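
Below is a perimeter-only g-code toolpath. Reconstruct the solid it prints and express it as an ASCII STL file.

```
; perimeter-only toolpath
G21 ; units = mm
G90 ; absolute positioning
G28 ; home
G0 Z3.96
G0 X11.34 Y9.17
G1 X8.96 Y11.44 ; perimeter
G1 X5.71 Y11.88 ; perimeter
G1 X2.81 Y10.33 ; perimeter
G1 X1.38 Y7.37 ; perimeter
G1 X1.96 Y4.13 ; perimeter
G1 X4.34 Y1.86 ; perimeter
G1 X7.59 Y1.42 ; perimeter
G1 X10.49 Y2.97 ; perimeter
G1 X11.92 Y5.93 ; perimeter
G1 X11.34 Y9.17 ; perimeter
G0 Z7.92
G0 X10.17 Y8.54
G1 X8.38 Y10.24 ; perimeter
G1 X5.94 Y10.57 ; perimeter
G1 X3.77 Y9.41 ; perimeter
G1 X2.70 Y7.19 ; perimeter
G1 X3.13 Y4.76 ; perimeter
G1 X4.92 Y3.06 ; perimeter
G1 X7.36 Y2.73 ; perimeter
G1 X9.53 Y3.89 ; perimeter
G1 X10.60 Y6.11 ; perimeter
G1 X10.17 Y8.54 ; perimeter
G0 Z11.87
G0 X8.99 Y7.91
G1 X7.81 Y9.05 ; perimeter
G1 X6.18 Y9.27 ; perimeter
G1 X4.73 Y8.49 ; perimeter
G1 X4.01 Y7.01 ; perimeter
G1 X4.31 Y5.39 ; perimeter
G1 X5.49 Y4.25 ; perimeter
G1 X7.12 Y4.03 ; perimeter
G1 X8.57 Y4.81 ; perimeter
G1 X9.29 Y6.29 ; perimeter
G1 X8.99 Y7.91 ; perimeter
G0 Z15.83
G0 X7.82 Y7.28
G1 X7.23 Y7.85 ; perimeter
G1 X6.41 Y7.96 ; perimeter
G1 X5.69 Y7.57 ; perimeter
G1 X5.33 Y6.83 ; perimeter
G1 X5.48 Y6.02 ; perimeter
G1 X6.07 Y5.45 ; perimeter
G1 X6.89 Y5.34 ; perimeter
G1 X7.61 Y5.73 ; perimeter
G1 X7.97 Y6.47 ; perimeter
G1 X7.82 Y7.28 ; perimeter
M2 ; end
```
solid part
  facet normal 0.0000 0.0000 -1.0000
    outer loop
      vertex 5.47 13.19 0.00
      vertex 9.54 12.64 0.00
      vertex 12.51 9.80 0.00
    endloop
  endfacet
  facet normal 0.0000 0.0000 -1.0000
    outer loop
      vertex 1.85 11.25 0.00
      vertex 5.47 13.19 0.00
      vertex 12.51 9.80 0.00
    endloop
  endfacet
  facet normal 0.0000 0.0000 -1.0000
    outer loop
      vertex 0.06 7.55 0.00
      vertex 1.85 11.25 0.00
      vertex 12.51 9.80 0.00
    endloop
  endfacet
  facet normal 0.0000 0.0000 -1.0000
    outer loop
      vertex 0.79 3.50 0.00
      vertex 0.06 7.55 0.00
      vertex 12.51 9.80 0.00
    endloop
  endfacet
  facet normal 0.0000 0.0000 -1.0000
    outer loop
      vertex 3.76 0.66 0.00
      vertex 0.79 3.50 0.00
      vertex 12.51 9.80 0.00
    endloop
  endfacet
  facet normal 0.0000 0.0000 -1.0000
    outer loop
      vertex 7.83 0.11 0.00
      vertex 3.76 0.66 0.00
      vertex 12.51 9.80 0.00
    endloop
  endfacet
  facet normal 0.0000 0.0000 -1.0000
    outer loop
      vertex 11.45 2.05 0.00
      vertex 7.83 0.11 0.00
      vertex 12.51 9.80 0.00
    endloop
  endfacet
  facet normal 0.0000 0.0000 -1.0000
    outer loop
      vertex 13.24 5.75 0.00
      vertex 11.45 2.05 0.00
      vertex 12.51 9.80 0.00
    endloop
  endfacet
  facet normal 0.6583 0.6884 0.3045
    outer loop
      vertex 12.51 9.80 0.00
      vertex 9.54 12.64 0.00
      vertex 6.65 6.65 19.79
    endloop
  endfacet
  facet normal 0.1276 0.9440 0.3044
    outer loop
      vertex 9.54 12.64 0.00
      vertex 5.47 13.19 0.00
      vertex 6.65 6.65 19.79
    endloop
  endfacet
  facet normal -0.4500 0.8396 0.3043
    outer loop
      vertex 5.47 13.19 0.00
      vertex 1.85 11.25 0.00
      vertex 6.65 6.65 19.79
    endloop
  endfacet
  facet normal -0.8575 0.4148 0.3044
    outer loop
      vertex 1.85 11.25 0.00
      vertex 0.06 7.55 0.00
      vertex 6.65 6.65 19.79
    endloop
  endfacet
  facet normal -0.9374 -0.1690 0.3045
    outer loop
      vertex 0.06 7.55 0.00
      vertex 0.79 3.50 0.00
      vertex 6.65 6.65 19.79
    endloop
  endfacet
  facet normal -0.6583 -0.6884 0.3045
    outer loop
      vertex 0.79 3.50 0.00
      vertex 3.76 0.66 0.00
      vertex 6.65 6.65 19.79
    endloop
  endfacet
  facet normal -0.1276 -0.9440 0.3044
    outer loop
      vertex 3.76 0.66 0.00
      vertex 7.83 0.11 0.00
      vertex 6.65 6.65 19.79
    endloop
  endfacet
  facet normal 0.4500 -0.8396 0.3043
    outer loop
      vertex 7.83 0.11 0.00
      vertex 11.45 2.05 0.00
      vertex 6.65 6.65 19.79
    endloop
  endfacet
  facet normal 0.8575 -0.4148 0.3044
    outer loop
      vertex 11.45 2.05 0.00
      vertex 13.24 5.75 0.00
      vertex 6.65 6.65 19.79
    endloop
  endfacet
  facet normal 0.9374 0.1690 0.3045
    outer loop
      vertex 13.24 5.75 0.00
      vertex 12.51 9.80 0.00
      vertex 6.65 6.65 19.79
    endloop
  endfacet
endsolid part

The G0 Z moves step by Δz≈3.96 mm. The G1 loops shrink linearly with z, so the solid tapers from its base footprint up to z≈19.8. Closing with a flat bottom cap and the tapered top and triangulating gives 18 facets — a regular 10-sided pyramid, base circumscribed radius ≈ 6.65 mm, apex at z ≈ 19.8 mm.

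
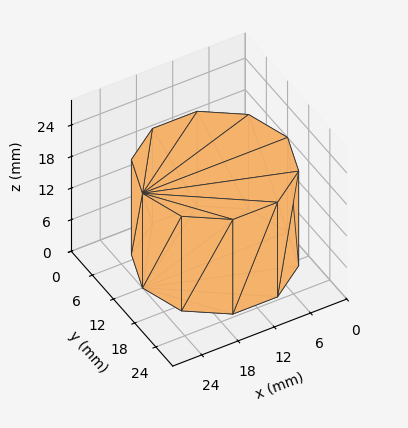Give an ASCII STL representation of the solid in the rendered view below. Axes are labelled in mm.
Reading the render: the shape is a regular 10-sided prism (a cylinder approximated with 10 flat sides), circumscribed radius ≈ 12 mm, height ≈ 18 mm (dimensions read to the nearest mm from the axis ticks). For the STL, each face is triangulated and given an outward normal.

solid part
  facet normal 0.0000 0.0000 -1.0000
    outer loop
      vertex 15.7 23.4 0.0
      vertex 21.7 19.1 0.0
      vertex 24.0 12.0 0.0
    endloop
  endfacet
  facet normal 0.0000 0.0000 -1.0000
    outer loop
      vertex 8.3 23.4 0.0
      vertex 15.7 23.4 0.0
      vertex 24.0 12.0 0.0
    endloop
  endfacet
  facet normal 0.0000 0.0000 -1.0000
    outer loop
      vertex 2.3 19.1 0.0
      vertex 8.3 23.4 0.0
      vertex 24.0 12.0 0.0
    endloop
  endfacet
  facet normal 0.0000 0.0000 -1.0000
    outer loop
      vertex 0.0 12.0 0.0
      vertex 2.3 19.1 0.0
      vertex 24.0 12.0 0.0
    endloop
  endfacet
  facet normal 0.0000 0.0000 -1.0000
    outer loop
      vertex 2.3 4.9 0.0
      vertex 0.0 12.0 0.0
      vertex 24.0 12.0 0.0
    endloop
  endfacet
  facet normal 0.0000 0.0000 -1.0000
    outer loop
      vertex 8.3 0.6 0.0
      vertex 2.3 4.9 0.0
      vertex 24.0 12.0 0.0
    endloop
  endfacet
  facet normal 0.0000 0.0000 -1.0000
    outer loop
      vertex 15.7 0.6 0.0
      vertex 8.3 0.6 0.0
      vertex 24.0 12.0 0.0
    endloop
  endfacet
  facet normal 0.0000 0.0000 -1.0000
    outer loop
      vertex 21.7 4.9 0.0
      vertex 15.7 0.6 0.0
      vertex 24.0 12.0 0.0
    endloop
  endfacet
  facet normal 0.0000 0.0000 1.0000
    outer loop
      vertex 24.0 12.0 18.0
      vertex 21.7 19.1 18.0
      vertex 15.7 23.4 18.0
    endloop
  endfacet
  facet normal 0.0000 0.0000 1.0000
    outer loop
      vertex 24.0 12.0 18.0
      vertex 15.7 23.4 18.0
      vertex 8.3 23.4 18.0
    endloop
  endfacet
  facet normal 0.0000 0.0000 1.0000
    outer loop
      vertex 24.0 12.0 18.0
      vertex 8.3 23.4 18.0
      vertex 2.3 19.1 18.0
    endloop
  endfacet
  facet normal 0.0000 0.0000 1.0000
    outer loop
      vertex 24.0 12.0 18.0
      vertex 2.3 19.1 18.0
      vertex 0.0 12.0 18.0
    endloop
  endfacet
  facet normal 0.0000 0.0000 1.0000
    outer loop
      vertex 24.0 12.0 18.0
      vertex 0.0 12.0 18.0
      vertex 2.3 4.9 18.0
    endloop
  endfacet
  facet normal 0.0000 0.0000 1.0000
    outer loop
      vertex 24.0 12.0 18.0
      vertex 2.3 4.9 18.0
      vertex 8.3 0.6 18.0
    endloop
  endfacet
  facet normal 0.0000 0.0000 1.0000
    outer loop
      vertex 24.0 12.0 18.0
      vertex 8.3 0.6 18.0
      vertex 15.7 0.6 18.0
    endloop
  endfacet
  facet normal 0.0000 0.0000 1.0000
    outer loop
      vertex 24.0 12.0 18.0
      vertex 15.7 0.6 18.0
      vertex 21.7 4.9 18.0
    endloop
  endfacet
  facet normal 0.9513 0.3082 0.0000
    outer loop
      vertex 24.0 12.0 0.0
      vertex 21.7 19.1 0.0
      vertex 21.7 19.1 18.0
    endloop
  endfacet
  facet normal 0.9513 0.3082 0.0000
    outer loop
      vertex 24.0 12.0 0.0
      vertex 21.7 19.1 18.0
      vertex 24.0 12.0 18.0
    endloop
  endfacet
  facet normal 0.5825 0.8128 0.0000
    outer loop
      vertex 21.7 19.1 0.0
      vertex 15.7 23.4 0.0
      vertex 15.7 23.4 18.0
    endloop
  endfacet
  facet normal 0.5825 0.8128 0.0000
    outer loop
      vertex 21.7 19.1 0.0
      vertex 15.7 23.4 18.0
      vertex 21.7 19.1 18.0
    endloop
  endfacet
  facet normal 0.0000 1.0000 0.0000
    outer loop
      vertex 15.7 23.4 0.0
      vertex 8.3 23.4 0.0
      vertex 8.3 23.4 18.0
    endloop
  endfacet
  facet normal 0.0000 1.0000 0.0000
    outer loop
      vertex 15.7 23.4 0.0
      vertex 8.3 23.4 18.0
      vertex 15.7 23.4 18.0
    endloop
  endfacet
  facet normal -0.5825 0.8128 0.0000
    outer loop
      vertex 8.3 23.4 0.0
      vertex 2.3 19.1 0.0
      vertex 2.3 19.1 18.0
    endloop
  endfacet
  facet normal -0.5825 0.8128 0.0000
    outer loop
      vertex 8.3 23.4 0.0
      vertex 2.3 19.1 18.0
      vertex 8.3 23.4 18.0
    endloop
  endfacet
  facet normal -0.9513 0.3082 0.0000
    outer loop
      vertex 2.3 19.1 0.0
      vertex 0.0 12.0 0.0
      vertex 0.0 12.0 18.0
    endloop
  endfacet
  facet normal -0.9513 0.3082 0.0000
    outer loop
      vertex 2.3 19.1 0.0
      vertex 0.0 12.0 18.0
      vertex 2.3 19.1 18.0
    endloop
  endfacet
  facet normal -0.9513 -0.3082 0.0000
    outer loop
      vertex 0.0 12.0 0.0
      vertex 2.3 4.9 0.0
      vertex 2.3 4.9 18.0
    endloop
  endfacet
  facet normal -0.9513 -0.3082 0.0000
    outer loop
      vertex 0.0 12.0 0.0
      vertex 2.3 4.9 18.0
      vertex 0.0 12.0 18.0
    endloop
  endfacet
  facet normal -0.5825 -0.8128 0.0000
    outer loop
      vertex 2.3 4.9 0.0
      vertex 8.3 0.6 0.0
      vertex 8.3 0.6 18.0
    endloop
  endfacet
  facet normal -0.5825 -0.8128 0.0000
    outer loop
      vertex 2.3 4.9 0.0
      vertex 8.3 0.6 18.0
      vertex 2.3 4.9 18.0
    endloop
  endfacet
  facet normal 0.0000 -1.0000 0.0000
    outer loop
      vertex 8.3 0.6 0.0
      vertex 15.7 0.6 0.0
      vertex 15.7 0.6 18.0
    endloop
  endfacet
  facet normal 0.0000 -1.0000 0.0000
    outer loop
      vertex 8.3 0.6 0.0
      vertex 15.7 0.6 18.0
      vertex 8.3 0.6 18.0
    endloop
  endfacet
  facet normal 0.5825 -0.8128 0.0000
    outer loop
      vertex 15.7 0.6 0.0
      vertex 21.7 4.9 0.0
      vertex 21.7 4.9 18.0
    endloop
  endfacet
  facet normal 0.5825 -0.8128 0.0000
    outer loop
      vertex 15.7 0.6 0.0
      vertex 21.7 4.9 18.0
      vertex 15.7 0.6 18.0
    endloop
  endfacet
  facet normal 0.9513 -0.3082 0.0000
    outer loop
      vertex 21.7 4.9 0.0
      vertex 24.0 12.0 0.0
      vertex 24.0 12.0 18.0
    endloop
  endfacet
  facet normal 0.9513 -0.3082 0.0000
    outer loop
      vertex 21.7 4.9 0.0
      vertex 24.0 12.0 18.0
      vertex 21.7 4.9 18.0
    endloop
  endfacet
endsolid part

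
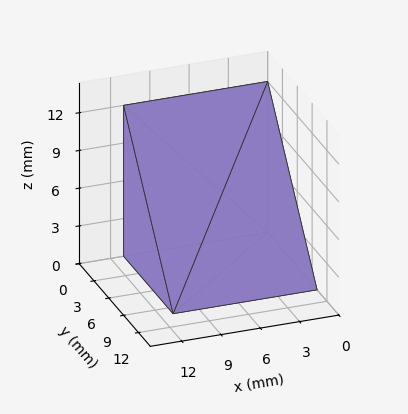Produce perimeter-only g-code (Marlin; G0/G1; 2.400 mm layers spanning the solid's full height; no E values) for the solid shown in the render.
Reading the render: the shape is a wedge (ramp): 11 × 10 mm base, rising to 12 mm along the y=0 edge and sloping linearly to z=0 at y=10 (dimensions read to the nearest mm from the axis ticks). For the g-code, the solid's height is divided into equal slices at the stated Δz and each level perimeter traced with G1 moves after a G0 lift.

; perimeter-only toolpath
G21 ; units = mm
G90 ; absolute positioning
G28 ; home
; layer 1
G0 Z2.400
G0 X0.000 Y0.000
G1 X11.000 Y0.000
G1 X11.000 Y8.000
G1 X0.000 Y8.000
G1 X0.000 Y0.000
; layer 2
G0 Z4.800
G0 X0.000 Y0.000
G1 X11.000 Y0.000
G1 X11.000 Y6.000
G1 X0.000 Y6.000
G1 X0.000 Y0.000
; layer 3
G0 Z7.200
G0 X0.000 Y0.000
G1 X11.000 Y0.000
G1 X11.000 Y4.000
G1 X0.000 Y4.000
G1 X0.000 Y0.000
; layer 4
G0 Z9.600
G0 X0.000 Y0.000
G1 X11.000 Y0.000
G1 X11.000 Y2.000
G1 X0.000 Y2.000
G1 X0.000 Y0.000
M2 ; end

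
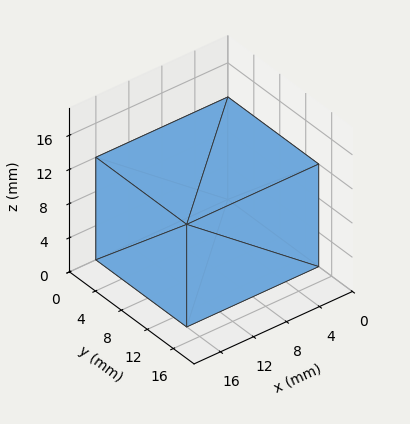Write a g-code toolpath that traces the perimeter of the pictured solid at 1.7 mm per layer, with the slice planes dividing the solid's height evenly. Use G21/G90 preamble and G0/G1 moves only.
Reading the render: the shape is a rectangular box, roughly 16 × 14 mm footprint and 12 mm tall (dimensions read to the nearest mm from the axis ticks). For the g-code, the solid's height is divided into equal slices at the stated Δz and each level perimeter traced with G1 moves after a G0 lift.

; perimeter-only toolpath
G21 ; units = mm
G90 ; absolute positioning
G28 ; home
; layer 1
G0 Z1.7
G0 X0.0 Y0.0
G1 X16.0 Y0.0
G1 X16.0 Y14.0
G1 X0.0 Y14.0
G1 X0.0 Y0.0
; layer 2
G0 Z3.4
G0 X0.0 Y0.0
G1 X16.0 Y0.0
G1 X16.0 Y14.0
G1 X0.0 Y14.0
G1 X0.0 Y0.0
; layer 3
G0 Z5.1
G0 X0.0 Y0.0
G1 X16.0 Y0.0
G1 X16.0 Y14.0
G1 X0.0 Y14.0
G1 X0.0 Y0.0
; layer 4
G0 Z6.9
G0 X0.0 Y0.0
G1 X16.0 Y0.0
G1 X16.0 Y14.0
G1 X0.0 Y14.0
G1 X0.0 Y0.0
; layer 5
G0 Z8.6
G0 X0.0 Y0.0
G1 X16.0 Y0.0
G1 X16.0 Y14.0
G1 X0.0 Y14.0
G1 X0.0 Y0.0
; layer 6
G0 Z10.3
G0 X0.0 Y0.0
G1 X16.0 Y0.0
G1 X16.0 Y14.0
G1 X0.0 Y14.0
G1 X0.0 Y0.0
; layer 7
G0 Z12.0
G0 X0.0 Y0.0
G1 X16.0 Y0.0
G1 X16.0 Y14.0
G1 X0.0 Y14.0
G1 X0.0 Y0.0
M2 ; end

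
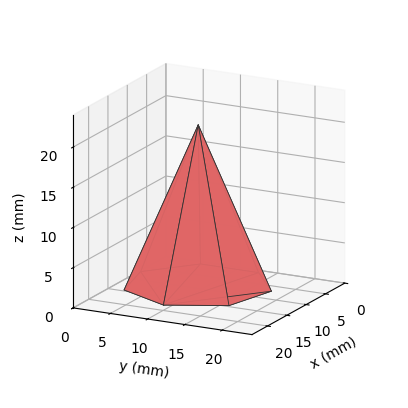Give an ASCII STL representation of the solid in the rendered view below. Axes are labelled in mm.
Reading the render: the shape is a regular 7-sided pyramid, base circumscribed radius ≈ 9 mm, apex at z ≈ 20 mm (dimensions read to the nearest mm from the axis ticks). For the STL, each face is triangulated and given an outward normal.

solid part
  facet normal 0.0000 0.0000 -1.0000
    outer loop
      vertex 6.997 17.774 0.000
      vertex 14.611 16.036 0.000
      vertex 18.000 9.000 0.000
    endloop
  endfacet
  facet normal 0.0000 0.0000 -1.0000
    outer loop
      vertex 0.891 12.905 0.000
      vertex 6.997 17.774 0.000
      vertex 18.000 9.000 0.000
    endloop
  endfacet
  facet normal 0.0000 0.0000 -1.0000
    outer loop
      vertex 0.891 5.095 0.000
      vertex 0.891 12.905 0.000
      vertex 18.000 9.000 0.000
    endloop
  endfacet
  facet normal 0.0000 0.0000 -1.0000
    outer loop
      vertex 6.997 0.226 0.000
      vertex 0.891 5.095 0.000
      vertex 18.000 9.000 0.000
    endloop
  endfacet
  facet normal 0.0000 0.0000 -1.0000
    outer loop
      vertex 14.611 1.964 0.000
      vertex 6.997 0.226 0.000
      vertex 18.000 9.000 0.000
    endloop
  endfacet
  facet normal 0.8349 0.4022 0.3757
    outer loop
      vertex 18.000 9.000 0.000
      vertex 14.611 16.036 0.000
      vertex 9.000 9.000 20.000
    endloop
  endfacet
  facet normal 0.2062 0.9035 0.3757
    outer loop
      vertex 14.611 16.036 0.000
      vertex 6.997 17.774 0.000
      vertex 9.000 9.000 20.000
    endloop
  endfacet
  facet normal -0.5778 0.7246 0.3757
    outer loop
      vertex 6.997 17.774 0.000
      vertex 0.891 12.905 0.000
      vertex 9.000 9.000 20.000
    endloop
  endfacet
  facet normal -0.9267 0.0000 0.3757
    outer loop
      vertex 0.891 12.905 0.000
      vertex 0.891 5.095 0.000
      vertex 9.000 9.000 20.000
    endloop
  endfacet
  facet normal -0.5778 -0.7246 0.3757
    outer loop
      vertex 0.891 5.095 0.000
      vertex 6.997 0.226 0.000
      vertex 9.000 9.000 20.000
    endloop
  endfacet
  facet normal 0.2062 -0.9035 0.3757
    outer loop
      vertex 6.997 0.226 0.000
      vertex 14.611 1.964 0.000
      vertex 9.000 9.000 20.000
    endloop
  endfacet
  facet normal 0.8349 -0.4022 0.3757
    outer loop
      vertex 14.611 1.964 0.000
      vertex 18.000 9.000 0.000
      vertex 9.000 9.000 20.000
    endloop
  endfacet
endsolid part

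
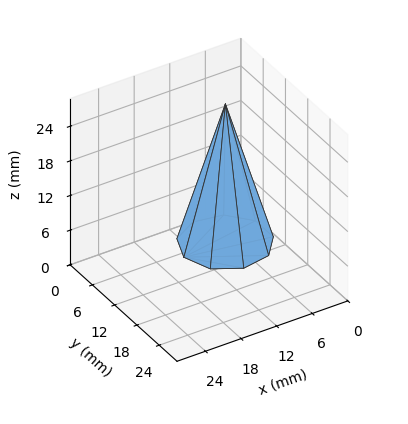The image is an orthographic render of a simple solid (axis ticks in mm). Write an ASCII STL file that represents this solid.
Reading the render: the shape is a regular 9-sided pyramid, base circumscribed radius ≈ 7 mm, apex at z ≈ 24 mm (dimensions read to the nearest mm from the axis ticks). For the STL, each face is triangulated and given an outward normal.

solid part
  facet normal 0.0000 0.0000 -1.0000
    outer loop
      vertex 8.22 13.89 0.00
      vertex 12.36 11.50 0.00
      vertex 14.00 7.00 0.00
    endloop
  endfacet
  facet normal 0.0000 0.0000 -1.0000
    outer loop
      vertex 3.50 13.06 0.00
      vertex 8.22 13.89 0.00
      vertex 14.00 7.00 0.00
    endloop
  endfacet
  facet normal 0.0000 0.0000 -1.0000
    outer loop
      vertex 0.42 9.39 0.00
      vertex 3.50 13.06 0.00
      vertex 14.00 7.00 0.00
    endloop
  endfacet
  facet normal 0.0000 0.0000 -1.0000
    outer loop
      vertex 0.42 4.61 0.00
      vertex 0.42 9.39 0.00
      vertex 14.00 7.00 0.00
    endloop
  endfacet
  facet normal 0.0000 0.0000 -1.0000
    outer loop
      vertex 3.50 0.94 0.00
      vertex 0.42 4.61 0.00
      vertex 14.00 7.00 0.00
    endloop
  endfacet
  facet normal 0.0000 0.0000 -1.0000
    outer loop
      vertex 8.22 0.11 0.00
      vertex 3.50 0.94 0.00
      vertex 14.00 7.00 0.00
    endloop
  endfacet
  facet normal 0.0000 0.0000 -1.0000
    outer loop
      vertex 12.36 2.50 0.00
      vertex 8.22 0.11 0.00
      vertex 14.00 7.00 0.00
    endloop
  endfacet
  facet normal 0.9061 0.3302 0.2643
    outer loop
      vertex 14.00 7.00 0.00
      vertex 12.36 11.50 0.00
      vertex 7.00 7.00 24.00
    endloop
  endfacet
  facet normal 0.4822 0.8353 0.2643
    outer loop
      vertex 12.36 11.50 0.00
      vertex 8.22 13.89 0.00
      vertex 7.00 7.00 24.00
    endloop
  endfacet
  facet normal -0.1670 0.9499 0.2642
    outer loop
      vertex 8.22 13.89 0.00
      vertex 3.50 13.06 0.00
      vertex 7.00 7.00 24.00
    endloop
  endfacet
  facet normal -0.7388 0.6200 0.2643
    outer loop
      vertex 3.50 13.06 0.00
      vertex 0.42 9.39 0.00
      vertex 7.00 7.00 24.00
    endloop
  endfacet
  facet normal -0.9644 0.0000 0.2644
    outer loop
      vertex 0.42 9.39 0.00
      vertex 0.42 4.61 0.00
      vertex 7.00 7.00 24.00
    endloop
  endfacet
  facet normal -0.7388 -0.6200 0.2643
    outer loop
      vertex 0.42 4.61 0.00
      vertex 3.50 0.94 0.00
      vertex 7.00 7.00 24.00
    endloop
  endfacet
  facet normal -0.1670 -0.9499 0.2642
    outer loop
      vertex 3.50 0.94 0.00
      vertex 8.22 0.11 0.00
      vertex 7.00 7.00 24.00
    endloop
  endfacet
  facet normal 0.4822 -0.8353 0.2643
    outer loop
      vertex 8.22 0.11 0.00
      vertex 12.36 2.50 0.00
      vertex 7.00 7.00 24.00
    endloop
  endfacet
  facet normal 0.9061 -0.3302 0.2643
    outer loop
      vertex 12.36 2.50 0.00
      vertex 14.00 7.00 0.00
      vertex 7.00 7.00 24.00
    endloop
  endfacet
endsolid part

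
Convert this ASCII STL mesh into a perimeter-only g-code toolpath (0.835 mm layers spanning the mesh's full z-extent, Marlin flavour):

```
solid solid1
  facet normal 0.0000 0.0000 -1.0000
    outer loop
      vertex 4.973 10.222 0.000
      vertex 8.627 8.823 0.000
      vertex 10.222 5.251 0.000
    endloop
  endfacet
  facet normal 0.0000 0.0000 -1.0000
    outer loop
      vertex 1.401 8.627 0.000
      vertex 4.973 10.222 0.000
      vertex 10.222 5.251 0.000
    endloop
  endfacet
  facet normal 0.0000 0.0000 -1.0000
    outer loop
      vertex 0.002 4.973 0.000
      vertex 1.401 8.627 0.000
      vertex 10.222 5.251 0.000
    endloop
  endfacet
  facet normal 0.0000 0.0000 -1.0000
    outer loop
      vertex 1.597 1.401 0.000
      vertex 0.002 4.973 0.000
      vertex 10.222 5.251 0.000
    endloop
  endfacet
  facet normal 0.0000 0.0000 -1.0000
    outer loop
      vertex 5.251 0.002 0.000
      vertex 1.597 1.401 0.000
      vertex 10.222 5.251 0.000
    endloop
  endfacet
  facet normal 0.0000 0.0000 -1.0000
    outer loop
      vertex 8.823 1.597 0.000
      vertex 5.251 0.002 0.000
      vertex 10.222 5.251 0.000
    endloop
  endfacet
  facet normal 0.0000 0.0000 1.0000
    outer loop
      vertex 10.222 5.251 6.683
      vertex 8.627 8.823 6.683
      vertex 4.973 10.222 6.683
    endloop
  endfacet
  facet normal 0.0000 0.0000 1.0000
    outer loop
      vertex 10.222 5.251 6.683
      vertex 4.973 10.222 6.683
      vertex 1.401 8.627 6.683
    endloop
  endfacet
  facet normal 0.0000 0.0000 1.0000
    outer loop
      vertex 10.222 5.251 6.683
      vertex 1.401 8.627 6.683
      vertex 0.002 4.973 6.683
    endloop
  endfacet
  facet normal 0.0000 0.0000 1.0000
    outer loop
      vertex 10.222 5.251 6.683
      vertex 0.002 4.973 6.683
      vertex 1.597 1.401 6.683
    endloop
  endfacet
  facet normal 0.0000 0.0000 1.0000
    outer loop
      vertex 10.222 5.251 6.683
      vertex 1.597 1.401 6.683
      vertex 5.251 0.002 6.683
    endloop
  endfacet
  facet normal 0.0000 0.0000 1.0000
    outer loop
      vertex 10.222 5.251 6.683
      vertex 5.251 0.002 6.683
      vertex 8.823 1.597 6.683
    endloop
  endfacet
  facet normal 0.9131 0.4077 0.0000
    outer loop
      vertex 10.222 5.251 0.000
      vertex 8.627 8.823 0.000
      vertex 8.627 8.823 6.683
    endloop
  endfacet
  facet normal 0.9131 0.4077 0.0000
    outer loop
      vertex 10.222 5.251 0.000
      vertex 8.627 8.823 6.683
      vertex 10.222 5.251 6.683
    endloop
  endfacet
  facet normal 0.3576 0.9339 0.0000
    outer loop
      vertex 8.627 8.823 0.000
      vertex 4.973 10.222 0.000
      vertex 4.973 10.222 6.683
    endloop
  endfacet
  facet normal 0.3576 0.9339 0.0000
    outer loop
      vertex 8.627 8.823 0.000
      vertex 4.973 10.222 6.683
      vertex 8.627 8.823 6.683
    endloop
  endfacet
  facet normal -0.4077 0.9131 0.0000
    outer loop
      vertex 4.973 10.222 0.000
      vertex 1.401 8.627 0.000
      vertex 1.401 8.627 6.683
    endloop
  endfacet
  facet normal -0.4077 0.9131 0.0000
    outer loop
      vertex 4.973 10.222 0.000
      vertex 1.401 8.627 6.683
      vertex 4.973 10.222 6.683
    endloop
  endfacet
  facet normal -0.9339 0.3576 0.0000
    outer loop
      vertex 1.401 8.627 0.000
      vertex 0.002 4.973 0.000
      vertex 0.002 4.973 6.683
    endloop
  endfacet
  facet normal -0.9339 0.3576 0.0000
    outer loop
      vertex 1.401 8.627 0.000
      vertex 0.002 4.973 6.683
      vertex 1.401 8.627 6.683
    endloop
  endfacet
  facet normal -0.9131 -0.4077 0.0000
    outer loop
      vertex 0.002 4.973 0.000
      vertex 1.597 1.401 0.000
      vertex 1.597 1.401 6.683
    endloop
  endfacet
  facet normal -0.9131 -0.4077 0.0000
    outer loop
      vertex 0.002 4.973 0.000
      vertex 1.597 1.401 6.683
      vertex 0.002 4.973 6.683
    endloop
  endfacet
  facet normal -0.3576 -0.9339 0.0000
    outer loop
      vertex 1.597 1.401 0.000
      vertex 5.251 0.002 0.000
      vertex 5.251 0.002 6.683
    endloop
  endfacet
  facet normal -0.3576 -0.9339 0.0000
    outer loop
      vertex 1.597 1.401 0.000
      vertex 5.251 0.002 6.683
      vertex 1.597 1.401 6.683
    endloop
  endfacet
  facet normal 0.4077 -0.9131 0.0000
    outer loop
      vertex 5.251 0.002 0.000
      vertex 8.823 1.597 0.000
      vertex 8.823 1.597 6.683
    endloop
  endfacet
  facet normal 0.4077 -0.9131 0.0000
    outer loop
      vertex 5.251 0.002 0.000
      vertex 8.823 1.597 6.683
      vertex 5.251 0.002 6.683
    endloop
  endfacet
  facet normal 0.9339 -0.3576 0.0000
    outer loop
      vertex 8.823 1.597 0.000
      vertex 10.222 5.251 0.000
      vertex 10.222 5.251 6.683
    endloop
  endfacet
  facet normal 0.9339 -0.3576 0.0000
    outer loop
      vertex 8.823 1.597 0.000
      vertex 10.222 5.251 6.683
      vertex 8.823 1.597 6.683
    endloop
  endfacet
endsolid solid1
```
; perimeter-only toolpath
G21 ; units = mm
G90 ; absolute positioning
G28 ; home
; layer 1
G0 Z0.835
G0 X10.222 Y5.251
G1 X8.627 Y8.823
G1 X4.973 Y10.222
G1 X1.401 Y8.627
G1 X0.002 Y4.973
G1 X1.597 Y1.401
G1 X5.251 Y0.002
G1 X8.823 Y1.597
G1 X10.222 Y5.251
; layer 2
G0 Z1.671
G0 X10.222 Y5.251
G1 X8.627 Y8.823
G1 X4.973 Y10.222
G1 X1.401 Y8.627
G1 X0.002 Y4.973
G1 X1.597 Y1.401
G1 X5.251 Y0.002
G1 X8.823 Y1.597
G1 X10.222 Y5.251
; layer 3
G0 Z2.506
G0 X10.222 Y5.251
G1 X8.627 Y8.823
G1 X4.973 Y10.222
G1 X1.401 Y8.627
G1 X0.002 Y4.973
G1 X1.597 Y1.401
G1 X5.251 Y0.002
G1 X8.823 Y1.597
G1 X10.222 Y5.251
; layer 4
G0 Z3.341
G0 X10.222 Y5.251
G1 X8.627 Y8.823
G1 X4.973 Y10.222
G1 X1.401 Y8.627
G1 X0.002 Y4.973
G1 X1.597 Y1.401
G1 X5.251 Y0.002
G1 X8.823 Y1.597
G1 X10.222 Y5.251
; layer 5
G0 Z4.177
G0 X10.222 Y5.251
G1 X8.627 Y8.823
G1 X4.973 Y10.222
G1 X1.401 Y8.627
G1 X0.002 Y4.973
G1 X1.597 Y1.401
G1 X5.251 Y0.002
G1 X8.823 Y1.597
G1 X10.222 Y5.251
; layer 6
G0 Z5.012
G0 X10.222 Y5.251
G1 X8.627 Y8.823
G1 X4.973 Y10.222
G1 X1.401 Y8.627
G1 X0.002 Y4.973
G1 X1.597 Y1.401
G1 X5.251 Y0.002
G1 X8.823 Y1.597
G1 X10.222 Y5.251
; layer 7
G0 Z5.848
G0 X10.222 Y5.251
G1 X8.627 Y8.823
G1 X4.973 Y10.222
G1 X1.401 Y8.627
G1 X0.002 Y4.973
G1 X1.597 Y1.401
G1 X5.251 Y0.002
G1 X8.823 Y1.597
G1 X10.222 Y5.251
; layer 8
G0 Z6.683
G0 X10.222 Y5.251
G1 X8.627 Y8.823
G1 X4.973 Y10.222
G1 X1.401 Y8.627
G1 X0.002 Y4.973
G1 X1.597 Y1.401
G1 X5.251 Y0.002
G1 X8.823 Y1.597
G1 X10.222 Y5.251
M2 ; end

The solid is a regular 8-sided prism (a cylinder approximated with 8 flat sides), circumscribed radius ≈ 5.11 mm, height ≈ 6.68 mm. Slicing at Δz = 0.835 mm — 8 equal slices spanning the solid's height, so layer i sits at z = i·h/8 — gives 8 non-empty perimeters. Each is a 8-segment closed polygon; G0 lifts to the layer z and rapids to the start vertex, then G1 traces the edges.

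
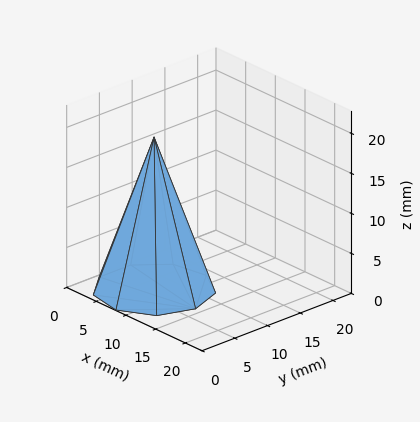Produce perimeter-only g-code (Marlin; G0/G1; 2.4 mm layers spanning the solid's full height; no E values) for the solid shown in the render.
Reading the render: the shape is a regular 9-sided pyramid, base circumscribed radius ≈ 7 mm, apex at z ≈ 19 mm (dimensions read to the nearest mm from the axis ticks). For the g-code, the solid's height is divided into equal slices at the stated Δz and each level perimeter traced with G1 moves after a G0 lift.

; perimeter-only toolpath
G21 ; units = mm
G90 ; absolute positioning
G28 ; home
; layer 1
G0 Z2.4
G0 X13.1 Y7.0
G1 X11.7 Y10.9
G1 X8.0 Y13.0
G1 X3.9 Y12.3
G1 X1.2 Y9.1
G1 X1.2 Y4.9
G1 X3.9 Y1.7
G1 X8.0 Y1.0
G1 X11.7 Y3.1
G1 X13.1 Y7.0
; layer 2
G0 Z4.8
G0 X12.2 Y7.0
G1 X11.1 Y10.4
G1 X7.9 Y12.2
G1 X4.4 Y11.6
G1 X2.0 Y8.8
G1 X2.0 Y5.2
G1 X4.4 Y2.4
G1 X7.9 Y1.8
G1 X11.1 Y3.6
G1 X12.2 Y7.0
; layer 3
G0 Z7.1
G0 X11.4 Y7.0
G1 X10.4 Y9.8
G1 X7.8 Y11.3
G1 X4.8 Y10.8
G1 X2.9 Y8.5
G1 X2.9 Y5.5
G1 X4.8 Y3.2
G1 X7.8 Y2.7
G1 X10.4 Y4.2
G1 X11.4 Y7.0
; layer 4
G0 Z9.5
G0 X10.5 Y7.0
G1 X9.7 Y9.2
G1 X7.6 Y10.4
G1 X5.2 Y10.1
G1 X3.7 Y8.2
G1 X3.7 Y5.8
G1 X5.2 Y4.0
G1 X7.6 Y3.5
G1 X9.7 Y4.8
G1 X10.5 Y7.0
; layer 5
G0 Z11.9
G0 X9.6 Y7.0
G1 X9.0 Y8.7
G1 X7.4 Y9.6
G1 X5.7 Y9.3
G1 X4.5 Y7.9
G1 X4.5 Y6.1
G1 X5.7 Y4.7
G1 X7.4 Y4.4
G1 X9.0 Y5.3
G1 X9.6 Y7.0
; layer 6
G0 Z14.2
G0 X8.8 Y7.0
G1 X8.3 Y8.1
G1 X7.3 Y8.7
G1 X6.1 Y8.5
G1 X5.3 Y7.6
G1 X5.3 Y6.4
G1 X6.1 Y5.5
G1 X7.3 Y5.3
G1 X8.3 Y5.9
G1 X8.8 Y7.0
; layer 7
G0 Z16.6
G0 X7.9 Y7.0
G1 X7.7 Y7.6
G1 X7.2 Y7.9
G1 X6.6 Y7.8
G1 X6.2 Y7.3
G1 X6.2 Y6.7
G1 X6.6 Y6.2
G1 X7.2 Y6.1
G1 X7.7 Y6.4
G1 X7.9 Y7.0
M2 ; end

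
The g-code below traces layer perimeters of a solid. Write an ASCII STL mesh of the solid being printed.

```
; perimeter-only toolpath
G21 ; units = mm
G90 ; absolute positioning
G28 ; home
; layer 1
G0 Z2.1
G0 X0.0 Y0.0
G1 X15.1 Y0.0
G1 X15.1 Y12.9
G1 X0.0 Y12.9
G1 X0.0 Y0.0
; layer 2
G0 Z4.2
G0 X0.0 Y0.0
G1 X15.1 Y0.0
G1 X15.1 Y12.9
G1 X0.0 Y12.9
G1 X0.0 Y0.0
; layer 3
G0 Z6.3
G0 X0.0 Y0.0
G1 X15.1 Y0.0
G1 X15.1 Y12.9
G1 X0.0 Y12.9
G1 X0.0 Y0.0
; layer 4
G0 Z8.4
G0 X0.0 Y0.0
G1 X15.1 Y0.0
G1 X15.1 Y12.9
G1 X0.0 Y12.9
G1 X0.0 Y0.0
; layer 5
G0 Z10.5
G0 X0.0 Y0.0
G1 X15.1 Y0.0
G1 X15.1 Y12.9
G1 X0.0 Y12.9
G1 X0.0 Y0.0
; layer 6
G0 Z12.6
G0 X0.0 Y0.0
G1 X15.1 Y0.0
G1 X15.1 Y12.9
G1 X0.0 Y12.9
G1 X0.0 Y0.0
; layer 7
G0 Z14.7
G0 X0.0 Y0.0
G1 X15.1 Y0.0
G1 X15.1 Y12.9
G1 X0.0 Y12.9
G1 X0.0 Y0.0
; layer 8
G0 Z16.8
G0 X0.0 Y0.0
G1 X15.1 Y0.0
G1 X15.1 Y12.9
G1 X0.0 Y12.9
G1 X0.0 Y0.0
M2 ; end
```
solid part
  facet normal 0.0000 0.0000 -1.0000
    outer loop
      vertex 15.1 12.9 0.0
      vertex 15.1 0.0 0.0
      vertex 0.0 0.0 0.0
    endloop
  endfacet
  facet normal 0.0000 0.0000 -1.0000
    outer loop
      vertex 0.0 12.9 0.0
      vertex 15.1 12.9 0.0
      vertex 0.0 0.0 0.0
    endloop
  endfacet
  facet normal 0.0000 0.0000 1.0000
    outer loop
      vertex 0.0 0.0 16.8
      vertex 15.1 0.0 16.8
      vertex 15.1 12.9 16.8
    endloop
  endfacet
  facet normal 0.0000 0.0000 1.0000
    outer loop
      vertex 0.0 0.0 16.8
      vertex 15.1 12.9 16.8
      vertex 0.0 12.9 16.8
    endloop
  endfacet
  facet normal 0.0000 -1.0000 0.0000
    outer loop
      vertex 0.0 0.0 0.0
      vertex 15.1 0.0 0.0
      vertex 15.1 0.0 16.8
    endloop
  endfacet
  facet normal 0.0000 -1.0000 0.0000
    outer loop
      vertex 0.0 0.0 0.0
      vertex 15.1 0.0 16.8
      vertex 0.0 0.0 16.8
    endloop
  endfacet
  facet normal 0.0000 1.0000 0.0000
    outer loop
      vertex 15.1 12.9 16.8
      vertex 15.1 12.9 0.0
      vertex 0.0 12.9 0.0
    endloop
  endfacet
  facet normal 0.0000 1.0000 0.0000
    outer loop
      vertex 0.0 12.9 16.8
      vertex 15.1 12.9 16.8
      vertex 0.0 12.9 0.0
    endloop
  endfacet
  facet normal -1.0000 0.0000 0.0000
    outer loop
      vertex 0.0 12.9 16.8
      vertex 0.0 12.9 0.0
      vertex 0.0 0.0 0.0
    endloop
  endfacet
  facet normal -1.0000 0.0000 0.0000
    outer loop
      vertex 0.0 0.0 16.8
      vertex 0.0 12.9 16.8
      vertex 0.0 0.0 0.0
    endloop
  endfacet
  facet normal 1.0000 0.0000 0.0000
    outer loop
      vertex 15.1 0.0 0.0
      vertex 15.1 12.9 0.0
      vertex 15.1 12.9 16.8
    endloop
  endfacet
  facet normal 1.0000 0.0000 0.0000
    outer loop
      vertex 15.1 0.0 0.0
      vertex 15.1 12.9 16.8
      vertex 15.1 0.0 16.8
    endloop
  endfacet
endsolid part

The G0 Z moves step by Δz≈2.1 mm. Every layer's G1 loop is the same polygon, so the solid is a straight extrusion of it from z=0 to z≈16.8. Closing with flat bottom and top caps and triangulating gives 12 facets — a rectangular box, roughly 15.1 × 12.9 mm footprint and 16.8 mm tall.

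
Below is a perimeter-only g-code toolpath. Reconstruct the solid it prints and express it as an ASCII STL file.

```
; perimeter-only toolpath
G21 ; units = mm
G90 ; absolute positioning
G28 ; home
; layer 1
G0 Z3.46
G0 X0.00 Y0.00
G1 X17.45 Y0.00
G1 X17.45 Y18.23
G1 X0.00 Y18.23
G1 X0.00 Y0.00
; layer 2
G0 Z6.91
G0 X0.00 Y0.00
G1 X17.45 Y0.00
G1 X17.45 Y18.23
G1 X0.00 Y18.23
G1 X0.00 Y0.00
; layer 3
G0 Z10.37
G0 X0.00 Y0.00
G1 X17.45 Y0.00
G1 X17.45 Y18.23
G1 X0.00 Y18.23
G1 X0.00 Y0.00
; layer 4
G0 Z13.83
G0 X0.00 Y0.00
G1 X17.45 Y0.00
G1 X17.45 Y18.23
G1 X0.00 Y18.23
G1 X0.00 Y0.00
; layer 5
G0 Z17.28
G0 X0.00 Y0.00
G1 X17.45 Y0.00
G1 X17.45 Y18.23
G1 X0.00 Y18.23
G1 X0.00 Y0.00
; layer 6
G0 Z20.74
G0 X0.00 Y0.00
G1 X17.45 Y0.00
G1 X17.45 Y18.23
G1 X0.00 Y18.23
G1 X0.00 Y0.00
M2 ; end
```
solid part
  facet normal 0.0000 0.0000 -1.0000
    outer loop
      vertex 17.45 18.23 0.00
      vertex 17.45 0.00 0.00
      vertex 0.00 0.00 0.00
    endloop
  endfacet
  facet normal 0.0000 0.0000 -1.0000
    outer loop
      vertex 0.00 18.23 0.00
      vertex 17.45 18.23 0.00
      vertex 0.00 0.00 0.00
    endloop
  endfacet
  facet normal 0.0000 0.0000 1.0000
    outer loop
      vertex 0.00 0.00 20.74
      vertex 17.45 0.00 20.74
      vertex 17.45 18.23 20.74
    endloop
  endfacet
  facet normal 0.0000 0.0000 1.0000
    outer loop
      vertex 0.00 0.00 20.74
      vertex 17.45 18.23 20.74
      vertex 0.00 18.23 20.74
    endloop
  endfacet
  facet normal 0.0000 -1.0000 0.0000
    outer loop
      vertex 0.00 0.00 0.00
      vertex 17.45 0.00 0.00
      vertex 17.45 0.00 20.74
    endloop
  endfacet
  facet normal 0.0000 -1.0000 0.0000
    outer loop
      vertex 0.00 0.00 0.00
      vertex 17.45 0.00 20.74
      vertex 0.00 0.00 20.74
    endloop
  endfacet
  facet normal 0.0000 1.0000 0.0000
    outer loop
      vertex 17.45 18.23 20.74
      vertex 17.45 18.23 0.00
      vertex 0.00 18.23 0.00
    endloop
  endfacet
  facet normal 0.0000 1.0000 0.0000
    outer loop
      vertex 0.00 18.23 20.74
      vertex 17.45 18.23 20.74
      vertex 0.00 18.23 0.00
    endloop
  endfacet
  facet normal -1.0000 0.0000 0.0000
    outer loop
      vertex 0.00 18.23 20.74
      vertex 0.00 18.23 0.00
      vertex 0.00 0.00 0.00
    endloop
  endfacet
  facet normal -1.0000 0.0000 0.0000
    outer loop
      vertex 0.00 0.00 20.74
      vertex 0.00 18.23 20.74
      vertex 0.00 0.00 0.00
    endloop
  endfacet
  facet normal 1.0000 0.0000 0.0000
    outer loop
      vertex 17.45 0.00 0.00
      vertex 17.45 18.23 0.00
      vertex 17.45 18.23 20.74
    endloop
  endfacet
  facet normal 1.0000 0.0000 0.0000
    outer loop
      vertex 17.45 0.00 0.00
      vertex 17.45 18.23 20.74
      vertex 17.45 0.00 20.74
    endloop
  endfacet
endsolid part

The G0 Z moves step by Δz≈3.46 mm. Every layer's G1 loop is the same polygon, so the solid is a straight extrusion of it from z=0 to z≈20.7. Closing with flat bottom and top caps and triangulating gives 12 facets — a rectangular box, roughly 17.4 × 18.2 mm footprint and 20.7 mm tall.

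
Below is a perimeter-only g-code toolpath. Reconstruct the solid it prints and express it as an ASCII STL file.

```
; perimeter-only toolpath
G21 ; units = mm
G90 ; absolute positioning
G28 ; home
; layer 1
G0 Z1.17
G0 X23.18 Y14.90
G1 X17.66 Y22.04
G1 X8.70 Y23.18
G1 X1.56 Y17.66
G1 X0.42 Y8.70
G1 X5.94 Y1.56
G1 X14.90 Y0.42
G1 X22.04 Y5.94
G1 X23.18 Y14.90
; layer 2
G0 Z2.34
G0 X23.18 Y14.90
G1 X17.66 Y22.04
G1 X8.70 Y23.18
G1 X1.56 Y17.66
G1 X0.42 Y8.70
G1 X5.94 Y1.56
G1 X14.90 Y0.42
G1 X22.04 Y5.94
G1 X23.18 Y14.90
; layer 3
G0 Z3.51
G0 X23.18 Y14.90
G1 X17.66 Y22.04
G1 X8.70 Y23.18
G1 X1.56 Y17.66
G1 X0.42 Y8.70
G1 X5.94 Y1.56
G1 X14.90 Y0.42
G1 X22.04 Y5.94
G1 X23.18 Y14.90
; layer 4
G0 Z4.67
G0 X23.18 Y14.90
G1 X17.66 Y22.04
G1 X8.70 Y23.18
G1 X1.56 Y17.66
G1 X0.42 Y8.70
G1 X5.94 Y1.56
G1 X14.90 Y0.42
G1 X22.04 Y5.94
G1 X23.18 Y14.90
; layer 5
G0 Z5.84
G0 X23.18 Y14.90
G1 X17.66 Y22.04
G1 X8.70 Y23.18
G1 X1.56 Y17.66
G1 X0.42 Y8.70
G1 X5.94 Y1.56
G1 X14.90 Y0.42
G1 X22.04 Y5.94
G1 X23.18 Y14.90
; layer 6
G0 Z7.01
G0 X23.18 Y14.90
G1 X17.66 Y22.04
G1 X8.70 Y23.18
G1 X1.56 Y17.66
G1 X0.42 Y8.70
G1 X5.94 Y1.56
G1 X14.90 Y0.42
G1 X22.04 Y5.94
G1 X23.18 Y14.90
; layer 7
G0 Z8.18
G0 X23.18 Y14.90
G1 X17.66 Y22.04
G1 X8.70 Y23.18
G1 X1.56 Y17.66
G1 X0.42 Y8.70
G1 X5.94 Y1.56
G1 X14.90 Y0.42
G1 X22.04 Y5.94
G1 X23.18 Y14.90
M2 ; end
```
solid part
  facet normal 0.0000 0.0000 -1.0000
    outer loop
      vertex 8.70 23.18 0.00
      vertex 17.66 22.04 0.00
      vertex 23.18 14.90 0.00
    endloop
  endfacet
  facet normal 0.0000 0.0000 -1.0000
    outer loop
      vertex 1.56 17.66 0.00
      vertex 8.70 23.18 0.00
      vertex 23.18 14.90 0.00
    endloop
  endfacet
  facet normal 0.0000 0.0000 -1.0000
    outer loop
      vertex 0.42 8.70 0.00
      vertex 1.56 17.66 0.00
      vertex 23.18 14.90 0.00
    endloop
  endfacet
  facet normal 0.0000 0.0000 -1.0000
    outer loop
      vertex 5.94 1.56 0.00
      vertex 0.42 8.70 0.00
      vertex 23.18 14.90 0.00
    endloop
  endfacet
  facet normal 0.0000 0.0000 -1.0000
    outer loop
      vertex 14.90 0.42 0.00
      vertex 5.94 1.56 0.00
      vertex 23.18 14.90 0.00
    endloop
  endfacet
  facet normal 0.0000 0.0000 -1.0000
    outer loop
      vertex 22.04 5.94 0.00
      vertex 14.90 0.42 0.00
      vertex 23.18 14.90 0.00
    endloop
  endfacet
  facet normal 0.0000 0.0000 1.0000
    outer loop
      vertex 23.18 14.90 8.18
      vertex 17.66 22.04 8.18
      vertex 8.70 23.18 8.18
    endloop
  endfacet
  facet normal 0.0000 0.0000 1.0000
    outer loop
      vertex 23.18 14.90 8.18
      vertex 8.70 23.18 8.18
      vertex 1.56 17.66 8.18
    endloop
  endfacet
  facet normal 0.0000 0.0000 1.0000
    outer loop
      vertex 23.18 14.90 8.18
      vertex 1.56 17.66 8.18
      vertex 0.42 8.70 8.18
    endloop
  endfacet
  facet normal 0.0000 0.0000 1.0000
    outer loop
      vertex 23.18 14.90 8.18
      vertex 0.42 8.70 8.18
      vertex 5.94 1.56 8.18
    endloop
  endfacet
  facet normal 0.0000 0.0000 1.0000
    outer loop
      vertex 23.18 14.90 8.18
      vertex 5.94 1.56 8.18
      vertex 14.90 0.42 8.18
    endloop
  endfacet
  facet normal 0.0000 0.0000 1.0000
    outer loop
      vertex 23.18 14.90 8.18
      vertex 14.90 0.42 8.18
      vertex 22.04 5.94 8.18
    endloop
  endfacet
  facet normal 0.7911 0.6116 0.0000
    outer loop
      vertex 23.18 14.90 0.00
      vertex 17.66 22.04 0.00
      vertex 17.66 22.04 8.18
    endloop
  endfacet
  facet normal 0.7911 0.6116 0.0000
    outer loop
      vertex 23.18 14.90 0.00
      vertex 17.66 22.04 8.18
      vertex 23.18 14.90 8.18
    endloop
  endfacet
  facet normal 0.1262 0.9920 0.0000
    outer loop
      vertex 17.66 22.04 0.00
      vertex 8.70 23.18 0.00
      vertex 8.70 23.18 8.18
    endloop
  endfacet
  facet normal 0.1262 0.9920 0.0000
    outer loop
      vertex 17.66 22.04 0.00
      vertex 8.70 23.18 8.18
      vertex 17.66 22.04 8.18
    endloop
  endfacet
  facet normal -0.6116 0.7911 0.0000
    outer loop
      vertex 8.70 23.18 0.00
      vertex 1.56 17.66 0.00
      vertex 1.56 17.66 8.18
    endloop
  endfacet
  facet normal -0.6116 0.7911 0.0000
    outer loop
      vertex 8.70 23.18 0.00
      vertex 1.56 17.66 8.18
      vertex 8.70 23.18 8.18
    endloop
  endfacet
  facet normal -0.9920 0.1262 0.0000
    outer loop
      vertex 1.56 17.66 0.00
      vertex 0.42 8.70 0.00
      vertex 0.42 8.70 8.18
    endloop
  endfacet
  facet normal -0.9920 0.1262 0.0000
    outer loop
      vertex 1.56 17.66 0.00
      vertex 0.42 8.70 8.18
      vertex 1.56 17.66 8.18
    endloop
  endfacet
  facet normal -0.7911 -0.6116 0.0000
    outer loop
      vertex 0.42 8.70 0.00
      vertex 5.94 1.56 0.00
      vertex 5.94 1.56 8.18
    endloop
  endfacet
  facet normal -0.7911 -0.6116 0.0000
    outer loop
      vertex 0.42 8.70 0.00
      vertex 5.94 1.56 8.18
      vertex 0.42 8.70 8.18
    endloop
  endfacet
  facet normal -0.1262 -0.9920 0.0000
    outer loop
      vertex 5.94 1.56 0.00
      vertex 14.90 0.42 0.00
      vertex 14.90 0.42 8.18
    endloop
  endfacet
  facet normal -0.1262 -0.9920 0.0000
    outer loop
      vertex 5.94 1.56 0.00
      vertex 14.90 0.42 8.18
      vertex 5.94 1.56 8.18
    endloop
  endfacet
  facet normal 0.6116 -0.7911 0.0000
    outer loop
      vertex 14.90 0.42 0.00
      vertex 22.04 5.94 0.00
      vertex 22.04 5.94 8.18
    endloop
  endfacet
  facet normal 0.6116 -0.7911 0.0000
    outer loop
      vertex 14.90 0.42 0.00
      vertex 22.04 5.94 8.18
      vertex 14.90 0.42 8.18
    endloop
  endfacet
  facet normal 0.9920 -0.1262 0.0000
    outer loop
      vertex 22.04 5.94 0.00
      vertex 23.18 14.90 0.00
      vertex 23.18 14.90 8.18
    endloop
  endfacet
  facet normal 0.9920 -0.1262 0.0000
    outer loop
      vertex 22.04 5.94 0.00
      vertex 23.18 14.90 8.18
      vertex 22.04 5.94 8.18
    endloop
  endfacet
endsolid part

The G0 Z moves step by Δz≈1.17 mm. Every layer's G1 loop is the same polygon, so the solid is a straight extrusion of it from z=0 to z≈8.18. Closing with flat bottom and top caps and triangulating gives 28 facets — a regular 8-sided prism (a cylinder approximated with 8 flat sides), circumscribed radius ≈ 11.8 mm, height ≈ 8.18 mm.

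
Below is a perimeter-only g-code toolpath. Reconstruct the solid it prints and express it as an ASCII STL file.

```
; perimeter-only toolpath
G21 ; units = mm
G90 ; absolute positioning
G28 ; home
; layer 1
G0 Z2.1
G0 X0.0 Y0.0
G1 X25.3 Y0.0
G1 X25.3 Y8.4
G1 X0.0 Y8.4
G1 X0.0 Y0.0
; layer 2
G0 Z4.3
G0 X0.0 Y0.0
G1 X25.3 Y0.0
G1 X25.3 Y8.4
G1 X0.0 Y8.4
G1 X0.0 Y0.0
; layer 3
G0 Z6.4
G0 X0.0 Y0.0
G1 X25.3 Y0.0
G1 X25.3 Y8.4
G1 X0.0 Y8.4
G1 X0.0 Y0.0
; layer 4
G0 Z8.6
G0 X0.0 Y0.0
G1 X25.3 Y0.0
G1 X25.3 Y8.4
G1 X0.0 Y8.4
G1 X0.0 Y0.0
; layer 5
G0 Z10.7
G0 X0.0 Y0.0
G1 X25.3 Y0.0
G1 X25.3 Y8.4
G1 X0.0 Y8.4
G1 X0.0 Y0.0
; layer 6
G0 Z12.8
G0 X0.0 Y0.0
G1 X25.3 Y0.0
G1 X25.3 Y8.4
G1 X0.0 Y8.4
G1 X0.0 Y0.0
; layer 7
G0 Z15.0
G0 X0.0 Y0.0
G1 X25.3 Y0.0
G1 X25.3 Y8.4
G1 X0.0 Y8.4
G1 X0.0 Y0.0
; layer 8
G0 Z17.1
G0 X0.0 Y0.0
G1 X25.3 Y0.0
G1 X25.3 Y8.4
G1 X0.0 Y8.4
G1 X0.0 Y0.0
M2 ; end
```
solid part
  facet normal 0.0000 0.0000 -1.0000
    outer loop
      vertex 25.3 8.4 0.0
      vertex 25.3 0.0 0.0
      vertex 0.0 0.0 0.0
    endloop
  endfacet
  facet normal 0.0000 0.0000 -1.0000
    outer loop
      vertex 0.0 8.4 0.0
      vertex 25.3 8.4 0.0
      vertex 0.0 0.0 0.0
    endloop
  endfacet
  facet normal 0.0000 0.0000 1.0000
    outer loop
      vertex 0.0 0.0 17.1
      vertex 25.3 0.0 17.1
      vertex 25.3 8.4 17.1
    endloop
  endfacet
  facet normal 0.0000 0.0000 1.0000
    outer loop
      vertex 0.0 0.0 17.1
      vertex 25.3 8.4 17.1
      vertex 0.0 8.4 17.1
    endloop
  endfacet
  facet normal 0.0000 -1.0000 0.0000
    outer loop
      vertex 0.0 0.0 0.0
      vertex 25.3 0.0 0.0
      vertex 25.3 0.0 17.1
    endloop
  endfacet
  facet normal 0.0000 -1.0000 0.0000
    outer loop
      vertex 0.0 0.0 0.0
      vertex 25.3 0.0 17.1
      vertex 0.0 0.0 17.1
    endloop
  endfacet
  facet normal 0.0000 1.0000 0.0000
    outer loop
      vertex 25.3 8.4 17.1
      vertex 25.3 8.4 0.0
      vertex 0.0 8.4 0.0
    endloop
  endfacet
  facet normal 0.0000 1.0000 0.0000
    outer loop
      vertex 0.0 8.4 17.1
      vertex 25.3 8.4 17.1
      vertex 0.0 8.4 0.0
    endloop
  endfacet
  facet normal -1.0000 0.0000 0.0000
    outer loop
      vertex 0.0 8.4 17.1
      vertex 0.0 8.4 0.0
      vertex 0.0 0.0 0.0
    endloop
  endfacet
  facet normal -1.0000 0.0000 0.0000
    outer loop
      vertex 0.0 0.0 17.1
      vertex 0.0 8.4 17.1
      vertex 0.0 0.0 0.0
    endloop
  endfacet
  facet normal 1.0000 0.0000 0.0000
    outer loop
      vertex 25.3 0.0 0.0
      vertex 25.3 8.4 0.0
      vertex 25.3 8.4 17.1
    endloop
  endfacet
  facet normal 1.0000 0.0000 0.0000
    outer loop
      vertex 25.3 0.0 0.0
      vertex 25.3 8.4 17.1
      vertex 25.3 0.0 17.1
    endloop
  endfacet
endsolid part

The G0 Z moves step by Δz≈2.1 mm. Every layer's G1 loop is the same polygon, so the solid is a straight extrusion of it from z=0 to z≈17.1. Closing with flat bottom and top caps and triangulating gives 12 facets — a rectangular box, roughly 25.3 × 8.4 mm footprint and 17.1 mm tall.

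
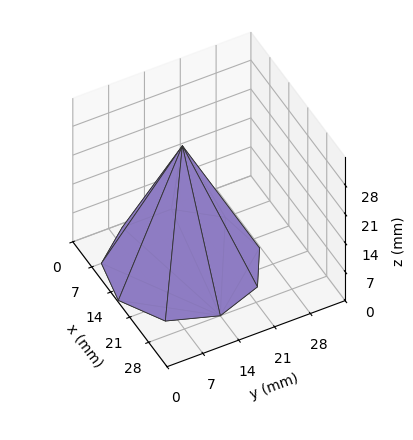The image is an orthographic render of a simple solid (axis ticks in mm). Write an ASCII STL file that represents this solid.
Reading the render: the shape is a regular 9-sided pyramid, base circumscribed radius ≈ 14 mm, apex at z ≈ 29 mm (dimensions read to the nearest mm from the axis ticks). For the STL, each face is triangulated and given an outward normal.

solid part
  facet normal 0.0000 0.0000 -1.0000
    outer loop
      vertex 16.43 27.79 0.00
      vertex 24.72 23.00 0.00
      vertex 28.00 14.00 0.00
    endloop
  endfacet
  facet normal 0.0000 0.0000 -1.0000
    outer loop
      vertex 7.00 26.12 0.00
      vertex 16.43 27.79 0.00
      vertex 28.00 14.00 0.00
    endloop
  endfacet
  facet normal 0.0000 0.0000 -1.0000
    outer loop
      vertex 0.84 18.79 0.00
      vertex 7.00 26.12 0.00
      vertex 28.00 14.00 0.00
    endloop
  endfacet
  facet normal 0.0000 0.0000 -1.0000
    outer loop
      vertex 0.84 9.21 0.00
      vertex 0.84 18.79 0.00
      vertex 28.00 14.00 0.00
    endloop
  endfacet
  facet normal 0.0000 0.0000 -1.0000
    outer loop
      vertex 7.00 1.88 0.00
      vertex 0.84 9.21 0.00
      vertex 28.00 14.00 0.00
    endloop
  endfacet
  facet normal 0.0000 0.0000 -1.0000
    outer loop
      vertex 16.43 0.21 0.00
      vertex 7.00 1.88 0.00
      vertex 28.00 14.00 0.00
    endloop
  endfacet
  facet normal 0.0000 0.0000 -1.0000
    outer loop
      vertex 24.72 5.00 0.00
      vertex 16.43 0.21 0.00
      vertex 28.00 14.00 0.00
    endloop
  endfacet
  facet normal 0.8556 0.3118 0.4131
    outer loop
      vertex 28.00 14.00 0.00
      vertex 24.72 23.00 0.00
      vertex 14.00 14.00 29.00
    endloop
  endfacet
  facet normal 0.4556 0.7885 0.4131
    outer loop
      vertex 24.72 23.00 0.00
      vertex 16.43 27.79 0.00
      vertex 14.00 14.00 29.00
    endloop
  endfacet
  facet normal -0.1588 0.8967 0.4131
    outer loop
      vertex 16.43 27.79 0.00
      vertex 7.00 26.12 0.00
      vertex 14.00 14.00 29.00
    endloop
  endfacet
  facet normal -0.6972 0.5859 0.4131
    outer loop
      vertex 7.00 26.12 0.00
      vertex 0.84 18.79 0.00
      vertex 14.00 14.00 29.00
    endloop
  endfacet
  facet normal -0.9106 0.0000 0.4132
    outer loop
      vertex 0.84 18.79 0.00
      vertex 0.84 9.21 0.00
      vertex 14.00 14.00 29.00
    endloop
  endfacet
  facet normal -0.6972 -0.5859 0.4131
    outer loop
      vertex 0.84 9.21 0.00
      vertex 7.00 1.88 0.00
      vertex 14.00 14.00 29.00
    endloop
  endfacet
  facet normal -0.1588 -0.8967 0.4131
    outer loop
      vertex 7.00 1.88 0.00
      vertex 16.43 0.21 0.00
      vertex 14.00 14.00 29.00
    endloop
  endfacet
  facet normal 0.4556 -0.7885 0.4131
    outer loop
      vertex 16.43 0.21 0.00
      vertex 24.72 5.00 0.00
      vertex 14.00 14.00 29.00
    endloop
  endfacet
  facet normal 0.8556 -0.3118 0.4131
    outer loop
      vertex 24.72 5.00 0.00
      vertex 28.00 14.00 0.00
      vertex 14.00 14.00 29.00
    endloop
  endfacet
endsolid part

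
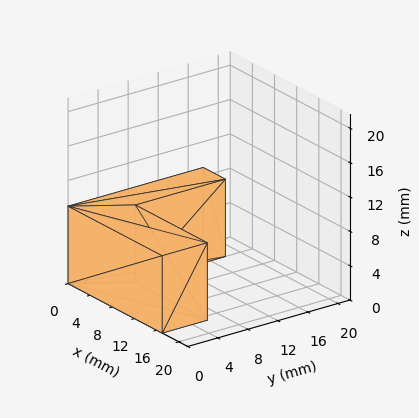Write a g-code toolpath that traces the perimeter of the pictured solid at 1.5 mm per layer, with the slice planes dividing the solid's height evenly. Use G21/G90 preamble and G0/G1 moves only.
Reading the render: the shape is an L-shaped prism: outer 17 × 18 mm, arm thicknesses ≈ 6 mm (horizontal) and 4 mm (vertical), extruded 9 mm in z (dimensions read to the nearest mm from the axis ticks). For the g-code, the solid's height is divided into equal slices at the stated Δz and each level perimeter traced with G1 moves after a G0 lift.

; perimeter-only toolpath
G21 ; units = mm
G90 ; absolute positioning
G28 ; home
; layer 1
G0 Z1.5
G0 X0.0 Y0.0
G1 X17.0 Y0.0
G1 X17.0 Y6.0
G1 X4.0 Y6.0
G1 X4.0 Y18.0
G1 X0.0 Y18.0
G1 X0.0 Y0.0
; layer 2
G0 Z3.0
G0 X0.0 Y0.0
G1 X17.0 Y0.0
G1 X17.0 Y6.0
G1 X4.0 Y6.0
G1 X4.0 Y18.0
G1 X0.0 Y18.0
G1 X0.0 Y0.0
; layer 3
G0 Z4.5
G0 X0.0 Y0.0
G1 X17.0 Y0.0
G1 X17.0 Y6.0
G1 X4.0 Y6.0
G1 X4.0 Y18.0
G1 X0.0 Y18.0
G1 X0.0 Y0.0
; layer 4
G0 Z6.0
G0 X0.0 Y0.0
G1 X17.0 Y0.0
G1 X17.0 Y6.0
G1 X4.0 Y6.0
G1 X4.0 Y18.0
G1 X0.0 Y18.0
G1 X0.0 Y0.0
; layer 5
G0 Z7.5
G0 X0.0 Y0.0
G1 X17.0 Y0.0
G1 X17.0 Y6.0
G1 X4.0 Y6.0
G1 X4.0 Y18.0
G1 X0.0 Y18.0
G1 X0.0 Y0.0
; layer 6
G0 Z9.0
G0 X0.0 Y0.0
G1 X17.0 Y0.0
G1 X17.0 Y6.0
G1 X4.0 Y6.0
G1 X4.0 Y18.0
G1 X0.0 Y18.0
G1 X0.0 Y0.0
M2 ; end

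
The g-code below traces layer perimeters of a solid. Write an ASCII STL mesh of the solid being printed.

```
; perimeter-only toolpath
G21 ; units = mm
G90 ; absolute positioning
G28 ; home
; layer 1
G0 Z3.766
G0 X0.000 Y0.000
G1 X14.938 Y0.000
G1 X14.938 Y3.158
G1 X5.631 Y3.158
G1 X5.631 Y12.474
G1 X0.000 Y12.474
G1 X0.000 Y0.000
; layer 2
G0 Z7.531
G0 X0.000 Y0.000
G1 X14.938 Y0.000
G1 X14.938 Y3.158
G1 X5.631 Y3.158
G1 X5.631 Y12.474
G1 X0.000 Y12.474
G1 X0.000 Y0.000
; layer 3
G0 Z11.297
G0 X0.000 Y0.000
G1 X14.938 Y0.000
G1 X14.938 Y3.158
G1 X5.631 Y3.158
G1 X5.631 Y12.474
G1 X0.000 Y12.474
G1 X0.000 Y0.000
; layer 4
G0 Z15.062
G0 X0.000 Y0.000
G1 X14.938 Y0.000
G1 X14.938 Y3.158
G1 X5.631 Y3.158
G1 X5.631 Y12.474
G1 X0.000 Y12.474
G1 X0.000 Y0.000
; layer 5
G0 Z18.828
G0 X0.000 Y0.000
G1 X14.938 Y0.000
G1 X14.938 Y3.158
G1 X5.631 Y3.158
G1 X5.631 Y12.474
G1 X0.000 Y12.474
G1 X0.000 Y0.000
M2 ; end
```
solid part
  facet normal 0.0000 0.0000 -1.0000
    outer loop
      vertex 14.938 3.158 0.000
      vertex 14.938 0.000 0.000
      vertex 0.000 0.000 0.000
    endloop
  endfacet
  facet normal 0.0000 0.0000 -1.0000
    outer loop
      vertex 5.631 3.158 0.000
      vertex 14.938 3.158 0.000
      vertex 0.000 0.000 0.000
    endloop
  endfacet
  facet normal 0.0000 0.0000 -1.0000
    outer loop
      vertex 5.631 12.474 0.000
      vertex 5.631 3.158 0.000
      vertex 0.000 0.000 0.000
    endloop
  endfacet
  facet normal 0.0000 0.0000 -1.0000
    outer loop
      vertex 0.000 12.474 0.000
      vertex 5.631 12.474 0.000
      vertex 0.000 0.000 0.000
    endloop
  endfacet
  facet normal 0.0000 0.0000 1.0000
    outer loop
      vertex 0.000 0.000 18.828
      vertex 14.938 0.000 18.828
      vertex 14.938 3.158 18.828
    endloop
  endfacet
  facet normal 0.0000 0.0000 1.0000
    outer loop
      vertex 0.000 0.000 18.828
      vertex 14.938 3.158 18.828
      vertex 5.631 3.158 18.828
    endloop
  endfacet
  facet normal 0.0000 0.0000 1.0000
    outer loop
      vertex 0.000 0.000 18.828
      vertex 5.631 3.158 18.828
      vertex 5.631 12.474 18.828
    endloop
  endfacet
  facet normal 0.0000 0.0000 1.0000
    outer loop
      vertex 0.000 0.000 18.828
      vertex 5.631 12.474 18.828
      vertex 0.000 12.474 18.828
    endloop
  endfacet
  facet normal 0.0000 -1.0000 0.0000
    outer loop
      vertex 0.000 0.000 0.000
      vertex 14.938 0.000 0.000
      vertex 14.938 0.000 18.828
    endloop
  endfacet
  facet normal 0.0000 -1.0000 0.0000
    outer loop
      vertex 0.000 0.000 0.000
      vertex 14.938 0.000 18.828
      vertex 0.000 0.000 18.828
    endloop
  endfacet
  facet normal 1.0000 0.0000 0.0000
    outer loop
      vertex 14.938 0.000 0.000
      vertex 14.938 3.158 0.000
      vertex 14.938 3.158 18.828
    endloop
  endfacet
  facet normal 1.0000 0.0000 0.0000
    outer loop
      vertex 14.938 0.000 0.000
      vertex 14.938 3.158 18.828
      vertex 14.938 0.000 18.828
    endloop
  endfacet
  facet normal 0.0000 1.0000 0.0000
    outer loop
      vertex 14.938 3.158 0.000
      vertex 5.631 3.158 0.000
      vertex 5.631 3.158 18.828
    endloop
  endfacet
  facet normal 0.0000 1.0000 0.0000
    outer loop
      vertex 14.938 3.158 0.000
      vertex 5.631 3.158 18.828
      vertex 14.938 3.158 18.828
    endloop
  endfacet
  facet normal 1.0000 0.0000 0.0000
    outer loop
      vertex 5.631 3.158 0.000
      vertex 5.631 12.474 0.000
      vertex 5.631 12.474 18.828
    endloop
  endfacet
  facet normal 1.0000 0.0000 0.0000
    outer loop
      vertex 5.631 3.158 0.000
      vertex 5.631 12.474 18.828
      vertex 5.631 3.158 18.828
    endloop
  endfacet
  facet normal 0.0000 1.0000 0.0000
    outer loop
      vertex 5.631 12.474 0.000
      vertex 0.000 12.474 0.000
      vertex 0.000 12.474 18.828
    endloop
  endfacet
  facet normal 0.0000 1.0000 0.0000
    outer loop
      vertex 5.631 12.474 0.000
      vertex 0.000 12.474 18.828
      vertex 5.631 12.474 18.828
    endloop
  endfacet
  facet normal -1.0000 0.0000 0.0000
    outer loop
      vertex 0.000 12.474 0.000
      vertex 0.000 0.000 0.000
      vertex 0.000 0.000 18.828
    endloop
  endfacet
  facet normal -1.0000 0.0000 0.0000
    outer loop
      vertex 0.000 12.474 0.000
      vertex 0.000 0.000 18.828
      vertex 0.000 12.474 18.828
    endloop
  endfacet
endsolid part

The G0 Z moves step by Δz≈3.766 mm. Every layer's G1 loop is the same polygon, so the solid is a straight extrusion of it from z=0 to z≈18.8. Closing with flat bottom and top caps and triangulating gives 20 facets — an L-shaped prism: outer 14.9 × 12.5 mm, arm thicknesses ≈ 3.16 mm (horizontal) and 5.63 mm (vertical), extruded 18.8 mm in z.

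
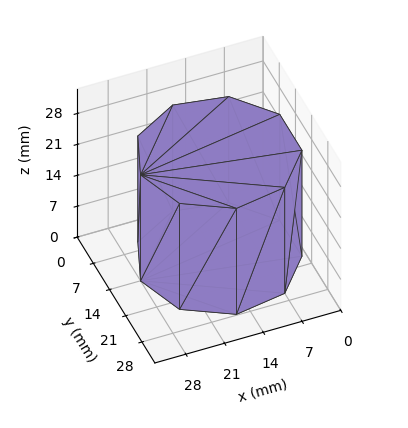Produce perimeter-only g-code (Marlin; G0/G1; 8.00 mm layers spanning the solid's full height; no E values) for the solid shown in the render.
Reading the render: the shape is a regular 9-sided prism (a cylinder approximated with 9 flat sides), circumscribed radius ≈ 14 mm, height ≈ 24 mm (dimensions read to the nearest mm from the axis ticks). For the g-code, the solid's height is divided into equal slices at the stated Δz and each level perimeter traced with G1 moves after a G0 lift.

; perimeter-only toolpath
G21 ; units = mm
G90 ; absolute positioning
G28 ; home
; layer 1
G0 Z8.00
G0 X28.00 Y14.00
G1 X24.72 Y23.00
G1 X16.43 Y27.79
G1 X7.00 Y26.12
G1 X0.84 Y18.79
G1 X0.84 Y9.21
G1 X7.00 Y1.88
G1 X16.43 Y0.21
G1 X24.72 Y5.00
G1 X28.00 Y14.00
; layer 2
G0 Z16.00
G0 X28.00 Y14.00
G1 X24.72 Y23.00
G1 X16.43 Y27.79
G1 X7.00 Y26.12
G1 X0.84 Y18.79
G1 X0.84 Y9.21
G1 X7.00 Y1.88
G1 X16.43 Y0.21
G1 X24.72 Y5.00
G1 X28.00 Y14.00
; layer 3
G0 Z24.00
G0 X28.00 Y14.00
G1 X24.72 Y23.00
G1 X16.43 Y27.79
G1 X7.00 Y26.12
G1 X0.84 Y18.79
G1 X0.84 Y9.21
G1 X7.00 Y1.88
G1 X16.43 Y0.21
G1 X24.72 Y5.00
G1 X28.00 Y14.00
M2 ; end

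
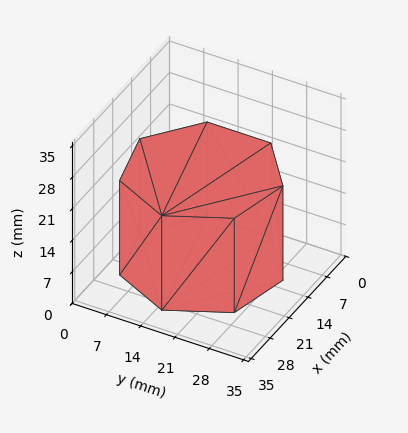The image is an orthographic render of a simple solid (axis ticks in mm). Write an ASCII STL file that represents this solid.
Reading the render: the shape is a regular 7-sided prism (a cylinder approximated with 7 flat sides), circumscribed radius ≈ 15 mm, height ≈ 21 mm (dimensions read to the nearest mm from the axis ticks). For the STL, each face is triangulated and given an outward normal.

solid part
  facet normal 0.0000 0.0000 -1.0000
    outer loop
      vertex 11.7 29.6 0.0
      vertex 24.4 26.7 0.0
      vertex 30.0 15.0 0.0
    endloop
  endfacet
  facet normal 0.0000 0.0000 -1.0000
    outer loop
      vertex 1.5 21.5 0.0
      vertex 11.7 29.6 0.0
      vertex 30.0 15.0 0.0
    endloop
  endfacet
  facet normal 0.0000 0.0000 -1.0000
    outer loop
      vertex 1.5 8.5 0.0
      vertex 1.5 21.5 0.0
      vertex 30.0 15.0 0.0
    endloop
  endfacet
  facet normal 0.0000 0.0000 -1.0000
    outer loop
      vertex 11.7 0.4 0.0
      vertex 1.5 8.5 0.0
      vertex 30.0 15.0 0.0
    endloop
  endfacet
  facet normal 0.0000 0.0000 -1.0000
    outer loop
      vertex 24.4 3.3 0.0
      vertex 11.7 0.4 0.0
      vertex 30.0 15.0 0.0
    endloop
  endfacet
  facet normal 0.0000 0.0000 1.0000
    outer loop
      vertex 30.0 15.0 21.0
      vertex 24.4 26.7 21.0
      vertex 11.7 29.6 21.0
    endloop
  endfacet
  facet normal 0.0000 0.0000 1.0000
    outer loop
      vertex 30.0 15.0 21.0
      vertex 11.7 29.6 21.0
      vertex 1.5 21.5 21.0
    endloop
  endfacet
  facet normal 0.0000 0.0000 1.0000
    outer loop
      vertex 30.0 15.0 21.0
      vertex 1.5 21.5 21.0
      vertex 1.5 8.5 21.0
    endloop
  endfacet
  facet normal 0.0000 0.0000 1.0000
    outer loop
      vertex 30.0 15.0 21.0
      vertex 1.5 8.5 21.0
      vertex 11.7 0.4 21.0
    endloop
  endfacet
  facet normal 0.0000 0.0000 1.0000
    outer loop
      vertex 30.0 15.0 21.0
      vertex 11.7 0.4 21.0
      vertex 24.4 3.3 21.0
    endloop
  endfacet
  facet normal 0.9020 0.4317 0.0000
    outer loop
      vertex 30.0 15.0 0.0
      vertex 24.4 26.7 0.0
      vertex 24.4 26.7 21.0
    endloop
  endfacet
  facet normal 0.9020 0.4317 0.0000
    outer loop
      vertex 30.0 15.0 0.0
      vertex 24.4 26.7 21.0
      vertex 30.0 15.0 21.0
    endloop
  endfacet
  facet normal 0.2226 0.9749 0.0000
    outer loop
      vertex 24.4 26.7 0.0
      vertex 11.7 29.6 0.0
      vertex 11.7 29.6 21.0
    endloop
  endfacet
  facet normal 0.2226 0.9749 0.0000
    outer loop
      vertex 24.4 26.7 0.0
      vertex 11.7 29.6 21.0
      vertex 24.4 26.7 21.0
    endloop
  endfacet
  facet normal -0.6219 0.7831 0.0000
    outer loop
      vertex 11.7 29.6 0.0
      vertex 1.5 21.5 0.0
      vertex 1.5 21.5 21.0
    endloop
  endfacet
  facet normal -0.6219 0.7831 0.0000
    outer loop
      vertex 11.7 29.6 0.0
      vertex 1.5 21.5 21.0
      vertex 11.7 29.6 21.0
    endloop
  endfacet
  facet normal -1.0000 0.0000 0.0000
    outer loop
      vertex 1.5 21.5 0.0
      vertex 1.5 8.5 0.0
      vertex 1.5 8.5 21.0
    endloop
  endfacet
  facet normal -1.0000 0.0000 0.0000
    outer loop
      vertex 1.5 21.5 0.0
      vertex 1.5 8.5 21.0
      vertex 1.5 21.5 21.0
    endloop
  endfacet
  facet normal -0.6219 -0.7831 0.0000
    outer loop
      vertex 1.5 8.5 0.0
      vertex 11.7 0.4 0.0
      vertex 11.7 0.4 21.0
    endloop
  endfacet
  facet normal -0.6219 -0.7831 0.0000
    outer loop
      vertex 1.5 8.5 0.0
      vertex 11.7 0.4 21.0
      vertex 1.5 8.5 21.0
    endloop
  endfacet
  facet normal 0.2226 -0.9749 0.0000
    outer loop
      vertex 11.7 0.4 0.0
      vertex 24.4 3.3 0.0
      vertex 24.4 3.3 21.0
    endloop
  endfacet
  facet normal 0.2226 -0.9749 0.0000
    outer loop
      vertex 11.7 0.4 0.0
      vertex 24.4 3.3 21.0
      vertex 11.7 0.4 21.0
    endloop
  endfacet
  facet normal 0.9020 -0.4317 0.0000
    outer loop
      vertex 24.4 3.3 0.0
      vertex 30.0 15.0 0.0
      vertex 30.0 15.0 21.0
    endloop
  endfacet
  facet normal 0.9020 -0.4317 0.0000
    outer loop
      vertex 24.4 3.3 0.0
      vertex 30.0 15.0 21.0
      vertex 24.4 3.3 21.0
    endloop
  endfacet
endsolid part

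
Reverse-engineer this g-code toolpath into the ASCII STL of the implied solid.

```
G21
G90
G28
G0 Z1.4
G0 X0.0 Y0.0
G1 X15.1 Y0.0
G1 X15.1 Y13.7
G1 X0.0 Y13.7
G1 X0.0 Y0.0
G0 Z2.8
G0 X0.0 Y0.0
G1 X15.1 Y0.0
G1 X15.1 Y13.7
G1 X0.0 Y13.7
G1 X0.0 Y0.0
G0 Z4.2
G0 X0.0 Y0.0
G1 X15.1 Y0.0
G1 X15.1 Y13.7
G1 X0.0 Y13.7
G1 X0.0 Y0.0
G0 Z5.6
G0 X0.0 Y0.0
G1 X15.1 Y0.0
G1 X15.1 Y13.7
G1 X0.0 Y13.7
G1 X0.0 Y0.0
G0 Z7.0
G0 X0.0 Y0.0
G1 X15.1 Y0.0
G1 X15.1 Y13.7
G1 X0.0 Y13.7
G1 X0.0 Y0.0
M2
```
solid part
  facet normal 0.0000 0.0000 -1.0000
    outer loop
      vertex 15.1 13.7 0.0
      vertex 15.1 0.0 0.0
      vertex 0.0 0.0 0.0
    endloop
  endfacet
  facet normal 0.0000 0.0000 -1.0000
    outer loop
      vertex 0.0 13.7 0.0
      vertex 15.1 13.7 0.0
      vertex 0.0 0.0 0.0
    endloop
  endfacet
  facet normal 0.0000 0.0000 1.0000
    outer loop
      vertex 0.0 0.0 7.0
      vertex 15.1 0.0 7.0
      vertex 15.1 13.7 7.0
    endloop
  endfacet
  facet normal 0.0000 0.0000 1.0000
    outer loop
      vertex 0.0 0.0 7.0
      vertex 15.1 13.7 7.0
      vertex 0.0 13.7 7.0
    endloop
  endfacet
  facet normal 0.0000 -1.0000 0.0000
    outer loop
      vertex 0.0 0.0 0.0
      vertex 15.1 0.0 0.0
      vertex 15.1 0.0 7.0
    endloop
  endfacet
  facet normal 0.0000 -1.0000 0.0000
    outer loop
      vertex 0.0 0.0 0.0
      vertex 15.1 0.0 7.0
      vertex 0.0 0.0 7.0
    endloop
  endfacet
  facet normal 0.0000 1.0000 0.0000
    outer loop
      vertex 15.1 13.7 7.0
      vertex 15.1 13.7 0.0
      vertex 0.0 13.7 0.0
    endloop
  endfacet
  facet normal 0.0000 1.0000 0.0000
    outer loop
      vertex 0.0 13.7 7.0
      vertex 15.1 13.7 7.0
      vertex 0.0 13.7 0.0
    endloop
  endfacet
  facet normal -1.0000 0.0000 0.0000
    outer loop
      vertex 0.0 13.7 7.0
      vertex 0.0 13.7 0.0
      vertex 0.0 0.0 0.0
    endloop
  endfacet
  facet normal -1.0000 0.0000 0.0000
    outer loop
      vertex 0.0 0.0 7.0
      vertex 0.0 13.7 7.0
      vertex 0.0 0.0 0.0
    endloop
  endfacet
  facet normal 1.0000 0.0000 0.0000
    outer loop
      vertex 15.1 0.0 0.0
      vertex 15.1 13.7 0.0
      vertex 15.1 13.7 7.0
    endloop
  endfacet
  facet normal 1.0000 0.0000 0.0000
    outer loop
      vertex 15.1 0.0 0.0
      vertex 15.1 13.7 7.0
      vertex 15.1 0.0 7.0
    endloop
  endfacet
endsolid part

The G0 Z moves step by Δz≈1.4 mm. Every layer's G1 loop is the same polygon, so the solid is a straight extrusion of it from z=0 to z≈7. Closing with flat bottom and top caps and triangulating gives 12 facets — a rectangular box, roughly 15.1 × 13.7 mm footprint and 7 mm tall.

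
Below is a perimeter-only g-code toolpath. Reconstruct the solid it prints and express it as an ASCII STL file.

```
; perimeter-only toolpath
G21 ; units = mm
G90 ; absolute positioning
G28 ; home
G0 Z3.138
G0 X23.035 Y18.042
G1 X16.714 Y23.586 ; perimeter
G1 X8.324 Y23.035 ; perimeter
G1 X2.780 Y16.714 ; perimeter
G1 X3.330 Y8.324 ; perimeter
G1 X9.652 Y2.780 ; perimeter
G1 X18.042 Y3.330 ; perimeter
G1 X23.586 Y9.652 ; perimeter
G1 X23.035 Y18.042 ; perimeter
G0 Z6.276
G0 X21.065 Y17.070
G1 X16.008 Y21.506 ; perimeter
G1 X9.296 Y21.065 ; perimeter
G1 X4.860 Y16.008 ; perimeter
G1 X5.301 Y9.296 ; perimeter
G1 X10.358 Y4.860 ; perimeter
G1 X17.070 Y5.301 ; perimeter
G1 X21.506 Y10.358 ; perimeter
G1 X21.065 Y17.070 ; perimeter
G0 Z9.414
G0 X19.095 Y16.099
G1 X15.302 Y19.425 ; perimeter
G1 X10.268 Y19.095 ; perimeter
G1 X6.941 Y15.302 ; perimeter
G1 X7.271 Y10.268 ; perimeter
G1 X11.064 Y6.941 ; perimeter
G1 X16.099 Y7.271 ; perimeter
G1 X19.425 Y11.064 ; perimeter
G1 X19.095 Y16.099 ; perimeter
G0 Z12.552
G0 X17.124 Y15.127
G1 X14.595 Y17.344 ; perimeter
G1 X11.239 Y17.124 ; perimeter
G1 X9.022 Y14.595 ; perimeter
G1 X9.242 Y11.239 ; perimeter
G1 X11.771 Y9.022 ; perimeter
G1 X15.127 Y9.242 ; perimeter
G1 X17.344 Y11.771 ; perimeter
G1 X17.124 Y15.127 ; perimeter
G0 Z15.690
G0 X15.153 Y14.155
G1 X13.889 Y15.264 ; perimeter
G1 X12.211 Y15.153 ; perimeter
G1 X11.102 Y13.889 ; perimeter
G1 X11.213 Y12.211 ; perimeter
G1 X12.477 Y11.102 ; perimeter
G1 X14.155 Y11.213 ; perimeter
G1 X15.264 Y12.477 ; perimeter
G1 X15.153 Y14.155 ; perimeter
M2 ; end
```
solid part
  facet normal 0.0000 0.0000 -1.0000
    outer loop
      vertex 7.352 25.006 0.000
      vertex 17.420 25.667 0.000
      vertex 25.006 19.014 0.000
    endloop
  endfacet
  facet normal 0.0000 0.0000 -1.0000
    outer loop
      vertex 0.699 17.420 0.000
      vertex 7.352 25.006 0.000
      vertex 25.006 19.014 0.000
    endloop
  endfacet
  facet normal 0.0000 0.0000 -1.0000
    outer loop
      vertex 1.360 7.352 0.000
      vertex 0.699 17.420 0.000
      vertex 25.006 19.014 0.000
    endloop
  endfacet
  facet normal 0.0000 0.0000 -1.0000
    outer loop
      vertex 8.946 0.699 0.000
      vertex 1.360 7.352 0.000
      vertex 25.006 19.014 0.000
    endloop
  endfacet
  facet normal 0.0000 0.0000 -1.0000
    outer loop
      vertex 19.014 1.360 0.000
      vertex 8.946 0.699 0.000
      vertex 25.006 19.014 0.000
    endloop
  endfacet
  facet normal 0.0000 0.0000 -1.0000
    outer loop
      vertex 25.667 8.946 0.000
      vertex 19.014 1.360 0.000
      vertex 25.006 19.014 0.000
    endloop
  endfacet
  facet normal 0.5536 0.6313 0.5431
    outer loop
      vertex 25.006 19.014 0.000
      vertex 17.420 25.667 0.000
      vertex 13.183 13.183 18.828
    endloop
  endfacet
  facet normal -0.0550 0.8378 0.5432
    outer loop
      vertex 17.420 25.667 0.000
      vertex 7.352 25.006 0.000
      vertex 13.183 13.183 18.828
    endloop
  endfacet
  facet normal -0.6313 0.5536 0.5431
    outer loop
      vertex 7.352 25.006 0.000
      vertex 0.699 17.420 0.000
      vertex 13.183 13.183 18.828
    endloop
  endfacet
  facet normal -0.8378 -0.0550 0.5432
    outer loop
      vertex 0.699 17.420 0.000
      vertex 1.360 7.352 0.000
      vertex 13.183 13.183 18.828
    endloop
  endfacet
  facet normal -0.5536 -0.6313 0.5431
    outer loop
      vertex 1.360 7.352 0.000
      vertex 8.946 0.699 0.000
      vertex 13.183 13.183 18.828
    endloop
  endfacet
  facet normal 0.0550 -0.8378 0.5432
    outer loop
      vertex 8.946 0.699 0.000
      vertex 19.014 1.360 0.000
      vertex 13.183 13.183 18.828
    endloop
  endfacet
  facet normal 0.6313 -0.5536 0.5431
    outer loop
      vertex 19.014 1.360 0.000
      vertex 25.667 8.946 0.000
      vertex 13.183 13.183 18.828
    endloop
  endfacet
  facet normal 0.8378 0.0550 0.5432
    outer loop
      vertex 25.667 8.946 0.000
      vertex 25.006 19.014 0.000
      vertex 13.183 13.183 18.828
    endloop
  endfacet
endsolid part

The G0 Z moves step by Δz≈3.138 mm. The G1 loops shrink linearly with z, so the solid tapers from its base footprint up to z≈18.8. Closing with a flat bottom cap and the tapered top and triangulating gives 14 facets — a regular 8-sided pyramid, base circumscribed radius ≈ 13.2 mm, apex at z ≈ 18.8 mm.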